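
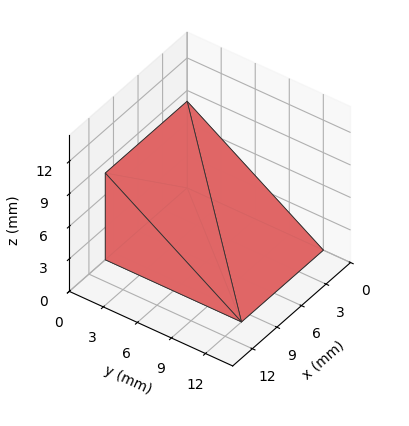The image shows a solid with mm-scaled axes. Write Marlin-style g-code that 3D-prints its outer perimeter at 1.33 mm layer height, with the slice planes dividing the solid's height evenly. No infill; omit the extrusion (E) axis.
Reading the render: the shape is a wedge (ramp): 10 × 12 mm base, rising to 8 mm along the y=0 edge and sloping linearly to z=0 at y=12 (dimensions read to the nearest mm from the axis ticks). For the g-code, the solid's height is divided into equal slices at the stated Δz and each level perimeter traced with G1 moves after a G0 lift.

; perimeter-only toolpath
G21 ; units = mm
G90 ; absolute positioning
G28 ; home
; layer 1
G0 Z1.33
G0 X0.00 Y0.00
G1 X10.00 Y0.00
G1 X10.00 Y10.00
G1 X0.00 Y10.00
G1 X0.00 Y0.00
; layer 2
G0 Z2.67
G0 X0.00 Y0.00
G1 X10.00 Y0.00
G1 X10.00 Y8.00
G1 X0.00 Y8.00
G1 X0.00 Y0.00
; layer 3
G0 Z4.00
G0 X0.00 Y0.00
G1 X10.00 Y0.00
G1 X10.00 Y6.00
G1 X0.00 Y6.00
G1 X0.00 Y0.00
; layer 4
G0 Z5.33
G0 X0.00 Y0.00
G1 X10.00 Y0.00
G1 X10.00 Y4.00
G1 X0.00 Y4.00
G1 X0.00 Y0.00
; layer 5
G0 Z6.67
G0 X0.00 Y0.00
G1 X10.00 Y0.00
G1 X10.00 Y2.00
G1 X0.00 Y2.00
G1 X0.00 Y0.00
M2 ; end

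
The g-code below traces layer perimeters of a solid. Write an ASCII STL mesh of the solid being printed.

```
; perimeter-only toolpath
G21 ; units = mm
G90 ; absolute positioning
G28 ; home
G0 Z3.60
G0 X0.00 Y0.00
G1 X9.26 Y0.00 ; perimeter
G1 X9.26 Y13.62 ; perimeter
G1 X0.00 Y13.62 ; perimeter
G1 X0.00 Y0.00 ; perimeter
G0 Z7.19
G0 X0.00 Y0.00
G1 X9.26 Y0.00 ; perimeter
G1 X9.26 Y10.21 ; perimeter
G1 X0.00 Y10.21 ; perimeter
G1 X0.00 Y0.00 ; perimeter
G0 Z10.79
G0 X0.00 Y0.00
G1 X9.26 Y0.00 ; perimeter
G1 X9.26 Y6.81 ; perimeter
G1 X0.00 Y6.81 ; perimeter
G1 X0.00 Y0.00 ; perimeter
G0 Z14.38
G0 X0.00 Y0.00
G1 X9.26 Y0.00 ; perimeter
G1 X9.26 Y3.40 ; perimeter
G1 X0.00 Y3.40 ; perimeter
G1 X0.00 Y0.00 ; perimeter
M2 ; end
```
solid part
  facet normal 0.0000 0.0000 -1.0000
    outer loop
      vertex 9.26 17.02 0.00
      vertex 9.26 0.00 0.00
      vertex 0.00 0.00 0.00
    endloop
  endfacet
  facet normal 0.0000 0.0000 -1.0000
    outer loop
      vertex 0.00 17.02 0.00
      vertex 9.26 17.02 0.00
      vertex 0.00 0.00 0.00
    endloop
  endfacet
  facet normal 0.0000 -1.0000 0.0000
    outer loop
      vertex 0.00 0.00 0.00
      vertex 9.26 0.00 0.00
      vertex 9.26 0.00 17.98
    endloop
  endfacet
  facet normal 0.0000 -1.0000 0.0000
    outer loop
      vertex 0.00 0.00 0.00
      vertex 9.26 0.00 17.98
      vertex 0.00 0.00 17.98
    endloop
  endfacet
  facet normal 0.0000 0.7262 0.6875
    outer loop
      vertex 0.00 0.00 17.98
      vertex 9.26 0.00 17.98
      vertex 9.26 17.02 0.00
    endloop
  endfacet
  facet normal 0.0000 0.7262 0.6875
    outer loop
      vertex 0.00 0.00 17.98
      vertex 9.26 17.02 0.00
      vertex 0.00 17.02 0.00
    endloop
  endfacet
  facet normal -1.0000 0.0000 0.0000
    outer loop
      vertex 0.00 0.00 17.98
      vertex 0.00 17.02 0.00
      vertex 0.00 0.00 0.00
    endloop
  endfacet
  facet normal 1.0000 0.0000 0.0000
    outer loop
      vertex 9.26 0.00 0.00
      vertex 9.26 17.02 0.00
      vertex 9.26 0.00 17.98
    endloop
  endfacet
endsolid part

The G0 Z moves step by Δz≈3.60 mm. The G1 loops shrink linearly with z, so the solid tapers from its base footprint up to z≈18. Closing with a flat bottom cap and the tapered top and triangulating gives 8 facets — a wedge (ramp): 9.26 × 17 mm base, rising to 18 mm along the y=0 edge and sloping linearly to z=0 at y=17.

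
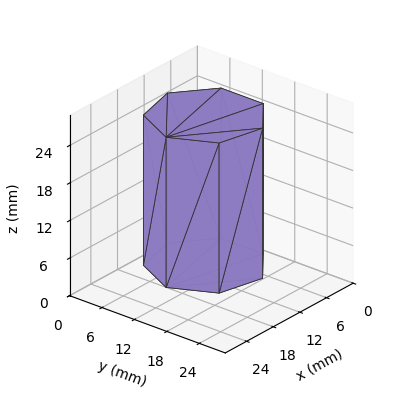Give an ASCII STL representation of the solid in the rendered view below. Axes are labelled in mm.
Reading the render: the shape is a regular 7-sided prism (a cylinder approximated with 7 flat sides), circumscribed radius ≈ 9 mm, height ≈ 24 mm (dimensions read to the nearest mm from the axis ticks). For the STL, each face is triangulated and given an outward normal.

solid part
  facet normal 0.0000 0.0000 -1.0000
    outer loop
      vertex 7.0 17.8 0.0
      vertex 14.6 16.0 0.0
      vertex 18.0 9.0 0.0
    endloop
  endfacet
  facet normal 0.0000 0.0000 -1.0000
    outer loop
      vertex 0.9 12.9 0.0
      vertex 7.0 17.8 0.0
      vertex 18.0 9.0 0.0
    endloop
  endfacet
  facet normal 0.0000 0.0000 -1.0000
    outer loop
      vertex 0.9 5.1 0.0
      vertex 0.9 12.9 0.0
      vertex 18.0 9.0 0.0
    endloop
  endfacet
  facet normal 0.0000 0.0000 -1.0000
    outer loop
      vertex 7.0 0.2 0.0
      vertex 0.9 5.1 0.0
      vertex 18.0 9.0 0.0
    endloop
  endfacet
  facet normal 0.0000 0.0000 -1.0000
    outer loop
      vertex 14.6 2.0 0.0
      vertex 7.0 0.2 0.0
      vertex 18.0 9.0 0.0
    endloop
  endfacet
  facet normal 0.0000 0.0000 1.0000
    outer loop
      vertex 18.0 9.0 24.0
      vertex 14.6 16.0 24.0
      vertex 7.0 17.8 24.0
    endloop
  endfacet
  facet normal 0.0000 0.0000 1.0000
    outer loop
      vertex 18.0 9.0 24.0
      vertex 7.0 17.8 24.0
      vertex 0.9 12.9 24.0
    endloop
  endfacet
  facet normal 0.0000 0.0000 1.0000
    outer loop
      vertex 18.0 9.0 24.0
      vertex 0.9 12.9 24.0
      vertex 0.9 5.1 24.0
    endloop
  endfacet
  facet normal 0.0000 0.0000 1.0000
    outer loop
      vertex 18.0 9.0 24.0
      vertex 0.9 5.1 24.0
      vertex 7.0 0.2 24.0
    endloop
  endfacet
  facet normal 0.0000 0.0000 1.0000
    outer loop
      vertex 18.0 9.0 24.0
      vertex 7.0 0.2 24.0
      vertex 14.6 2.0 24.0
    endloop
  endfacet
  facet normal 0.8995 0.4369 0.0000
    outer loop
      vertex 18.0 9.0 0.0
      vertex 14.6 16.0 0.0
      vertex 14.6 16.0 24.0
    endloop
  endfacet
  facet normal 0.8995 0.4369 0.0000
    outer loop
      vertex 18.0 9.0 0.0
      vertex 14.6 16.0 24.0
      vertex 18.0 9.0 24.0
    endloop
  endfacet
  facet normal 0.2305 0.9731 0.0000
    outer loop
      vertex 14.6 16.0 0.0
      vertex 7.0 17.8 0.0
      vertex 7.0 17.8 24.0
    endloop
  endfacet
  facet normal 0.2305 0.9731 0.0000
    outer loop
      vertex 14.6 16.0 0.0
      vertex 7.0 17.8 24.0
      vertex 14.6 16.0 24.0
    endloop
  endfacet
  facet normal -0.6263 0.7796 0.0000
    outer loop
      vertex 7.0 17.8 0.0
      vertex 0.9 12.9 0.0
      vertex 0.9 12.9 24.0
    endloop
  endfacet
  facet normal -0.6263 0.7796 0.0000
    outer loop
      vertex 7.0 17.8 0.0
      vertex 0.9 12.9 24.0
      vertex 7.0 17.8 24.0
    endloop
  endfacet
  facet normal -1.0000 0.0000 0.0000
    outer loop
      vertex 0.9 12.9 0.0
      vertex 0.9 5.1 0.0
      vertex 0.9 5.1 24.0
    endloop
  endfacet
  facet normal -1.0000 0.0000 0.0000
    outer loop
      vertex 0.9 12.9 0.0
      vertex 0.9 5.1 24.0
      vertex 0.9 12.9 24.0
    endloop
  endfacet
  facet normal -0.6263 -0.7796 0.0000
    outer loop
      vertex 0.9 5.1 0.0
      vertex 7.0 0.2 0.0
      vertex 7.0 0.2 24.0
    endloop
  endfacet
  facet normal -0.6263 -0.7796 0.0000
    outer loop
      vertex 0.9 5.1 0.0
      vertex 7.0 0.2 24.0
      vertex 0.9 5.1 24.0
    endloop
  endfacet
  facet normal 0.2305 -0.9731 0.0000
    outer loop
      vertex 7.0 0.2 0.0
      vertex 14.6 2.0 0.0
      vertex 14.6 2.0 24.0
    endloop
  endfacet
  facet normal 0.2305 -0.9731 0.0000
    outer loop
      vertex 7.0 0.2 0.0
      vertex 14.6 2.0 24.0
      vertex 7.0 0.2 24.0
    endloop
  endfacet
  facet normal 0.8995 -0.4369 0.0000
    outer loop
      vertex 14.6 2.0 0.0
      vertex 18.0 9.0 0.0
      vertex 18.0 9.0 24.0
    endloop
  endfacet
  facet normal 0.8995 -0.4369 0.0000
    outer loop
      vertex 14.6 2.0 0.0
      vertex 18.0 9.0 24.0
      vertex 14.6 2.0 24.0
    endloop
  endfacet
endsolid part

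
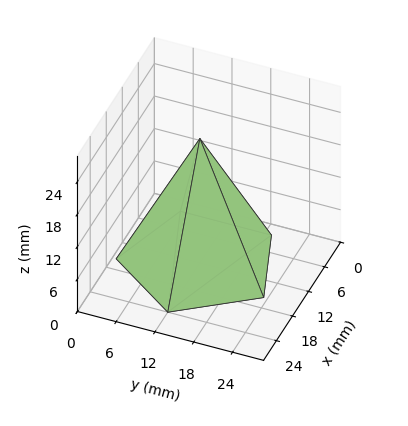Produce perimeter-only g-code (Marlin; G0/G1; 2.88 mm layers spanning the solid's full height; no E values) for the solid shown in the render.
Reading the render: the shape is a regular 5-sided pyramid, base circumscribed radius ≈ 12 mm, apex at z ≈ 23 mm (dimensions read to the nearest mm from the axis ticks). For the g-code, the solid's height is divided into equal slices at the stated Δz and each level perimeter traced with G1 moves after a G0 lift.

; perimeter-only toolpath
G21 ; units = mm
G90 ; absolute positioning
G28 ; home
; layer 1
G0 Z2.88
G0 X22.50 Y12.00
G1 X15.25 Y21.98
G1 X3.50 Y18.17
G1 X3.50 Y5.83
G1 X15.25 Y2.02
G1 X22.50 Y12.00
; layer 2
G0 Z5.75
G0 X21.00 Y12.00
G1 X14.78 Y20.56
G1 X4.72 Y17.29
G1 X4.72 Y6.71
G1 X14.78 Y3.44
G1 X21.00 Y12.00
; layer 3
G0 Z8.62
G0 X19.50 Y12.00
G1 X14.32 Y19.13
G1 X5.93 Y16.41
G1 X5.93 Y7.59
G1 X14.32 Y4.87
G1 X19.50 Y12.00
; layer 4
G0 Z11.50
G0 X18.00 Y12.00
G1 X13.86 Y17.70
G1 X7.14 Y15.53
G1 X7.14 Y8.47
G1 X13.86 Y6.29
G1 X18.00 Y12.00
; layer 5
G0 Z14.38
G0 X16.50 Y12.00
G1 X13.39 Y16.28
G1 X8.36 Y14.64
G1 X8.36 Y9.36
G1 X13.39 Y7.72
G1 X16.50 Y12.00
; layer 6
G0 Z17.25
G0 X15.00 Y12.00
G1 X12.93 Y14.85
G1 X9.57 Y13.76
G1 X9.57 Y10.24
G1 X12.93 Y9.15
G1 X15.00 Y12.00
; layer 7
G0 Z20.12
G0 X13.50 Y12.00
G1 X12.46 Y13.43
G1 X10.79 Y12.88
G1 X10.79 Y11.12
G1 X12.46 Y10.57
G1 X13.50 Y12.00
M2 ; end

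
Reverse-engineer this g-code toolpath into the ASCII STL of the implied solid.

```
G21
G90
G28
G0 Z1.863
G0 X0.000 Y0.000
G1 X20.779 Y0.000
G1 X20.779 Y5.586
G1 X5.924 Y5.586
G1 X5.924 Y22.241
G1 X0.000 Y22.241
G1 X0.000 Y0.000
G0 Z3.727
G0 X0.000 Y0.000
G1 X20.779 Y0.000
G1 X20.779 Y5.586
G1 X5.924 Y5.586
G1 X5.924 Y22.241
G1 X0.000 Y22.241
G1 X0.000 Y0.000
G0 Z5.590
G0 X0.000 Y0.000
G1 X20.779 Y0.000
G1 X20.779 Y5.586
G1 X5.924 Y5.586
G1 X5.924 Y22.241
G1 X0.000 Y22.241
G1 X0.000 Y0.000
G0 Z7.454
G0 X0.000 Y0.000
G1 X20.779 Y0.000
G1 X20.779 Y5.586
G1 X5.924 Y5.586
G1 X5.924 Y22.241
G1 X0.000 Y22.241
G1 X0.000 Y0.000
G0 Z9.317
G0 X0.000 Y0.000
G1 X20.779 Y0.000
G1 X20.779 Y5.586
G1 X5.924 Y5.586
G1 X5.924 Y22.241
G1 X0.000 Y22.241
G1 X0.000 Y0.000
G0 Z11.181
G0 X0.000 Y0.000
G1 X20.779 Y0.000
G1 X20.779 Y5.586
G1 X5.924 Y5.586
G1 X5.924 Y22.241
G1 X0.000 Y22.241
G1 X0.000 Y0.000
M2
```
solid part
  facet normal 0.0000 0.0000 -1.0000
    outer loop
      vertex 20.779 5.586 0.000
      vertex 20.779 0.000 0.000
      vertex 0.000 0.000 0.000
    endloop
  endfacet
  facet normal 0.0000 0.0000 -1.0000
    outer loop
      vertex 5.924 5.586 0.000
      vertex 20.779 5.586 0.000
      vertex 0.000 0.000 0.000
    endloop
  endfacet
  facet normal 0.0000 0.0000 -1.0000
    outer loop
      vertex 5.924 22.241 0.000
      vertex 5.924 5.586 0.000
      vertex 0.000 0.000 0.000
    endloop
  endfacet
  facet normal 0.0000 0.0000 -1.0000
    outer loop
      vertex 0.000 22.241 0.000
      vertex 5.924 22.241 0.000
      vertex 0.000 0.000 0.000
    endloop
  endfacet
  facet normal 0.0000 0.0000 1.0000
    outer loop
      vertex 0.000 0.000 11.181
      vertex 20.779 0.000 11.181
      vertex 20.779 5.586 11.181
    endloop
  endfacet
  facet normal 0.0000 0.0000 1.0000
    outer loop
      vertex 0.000 0.000 11.181
      vertex 20.779 5.586 11.181
      vertex 5.924 5.586 11.181
    endloop
  endfacet
  facet normal 0.0000 0.0000 1.0000
    outer loop
      vertex 0.000 0.000 11.181
      vertex 5.924 5.586 11.181
      vertex 5.924 22.241 11.181
    endloop
  endfacet
  facet normal 0.0000 0.0000 1.0000
    outer loop
      vertex 0.000 0.000 11.181
      vertex 5.924 22.241 11.181
      vertex 0.000 22.241 11.181
    endloop
  endfacet
  facet normal 0.0000 -1.0000 0.0000
    outer loop
      vertex 0.000 0.000 0.000
      vertex 20.779 0.000 0.000
      vertex 20.779 0.000 11.181
    endloop
  endfacet
  facet normal 0.0000 -1.0000 0.0000
    outer loop
      vertex 0.000 0.000 0.000
      vertex 20.779 0.000 11.181
      vertex 0.000 0.000 11.181
    endloop
  endfacet
  facet normal 1.0000 0.0000 0.0000
    outer loop
      vertex 20.779 0.000 0.000
      vertex 20.779 5.586 0.000
      vertex 20.779 5.586 11.181
    endloop
  endfacet
  facet normal 1.0000 0.0000 0.0000
    outer loop
      vertex 20.779 0.000 0.000
      vertex 20.779 5.586 11.181
      vertex 20.779 0.000 11.181
    endloop
  endfacet
  facet normal 0.0000 1.0000 0.0000
    outer loop
      vertex 20.779 5.586 0.000
      vertex 5.924 5.586 0.000
      vertex 5.924 5.586 11.181
    endloop
  endfacet
  facet normal 0.0000 1.0000 0.0000
    outer loop
      vertex 20.779 5.586 0.000
      vertex 5.924 5.586 11.181
      vertex 20.779 5.586 11.181
    endloop
  endfacet
  facet normal 1.0000 0.0000 0.0000
    outer loop
      vertex 5.924 5.586 0.000
      vertex 5.924 22.241 0.000
      vertex 5.924 22.241 11.181
    endloop
  endfacet
  facet normal 1.0000 0.0000 0.0000
    outer loop
      vertex 5.924 5.586 0.000
      vertex 5.924 22.241 11.181
      vertex 5.924 5.586 11.181
    endloop
  endfacet
  facet normal 0.0000 1.0000 0.0000
    outer loop
      vertex 5.924 22.241 0.000
      vertex 0.000 22.241 0.000
      vertex 0.000 22.241 11.181
    endloop
  endfacet
  facet normal 0.0000 1.0000 0.0000
    outer loop
      vertex 5.924 22.241 0.000
      vertex 0.000 22.241 11.181
      vertex 5.924 22.241 11.181
    endloop
  endfacet
  facet normal -1.0000 0.0000 0.0000
    outer loop
      vertex 0.000 22.241 0.000
      vertex 0.000 0.000 0.000
      vertex 0.000 0.000 11.181
    endloop
  endfacet
  facet normal -1.0000 0.0000 0.0000
    outer loop
      vertex 0.000 22.241 0.000
      vertex 0.000 0.000 11.181
      vertex 0.000 22.241 11.181
    endloop
  endfacet
endsolid part

The G0 Z moves step by Δz≈1.863 mm. Every layer's G1 loop is the same polygon, so the solid is a straight extrusion of it from z=0 to z≈11.2. Closing with flat bottom and top caps and triangulating gives 20 facets — an L-shaped prism: outer 20.8 × 22.2 mm, arm thicknesses ≈ 5.59 mm (horizontal) and 5.92 mm (vertical), extruded 11.2 mm in z.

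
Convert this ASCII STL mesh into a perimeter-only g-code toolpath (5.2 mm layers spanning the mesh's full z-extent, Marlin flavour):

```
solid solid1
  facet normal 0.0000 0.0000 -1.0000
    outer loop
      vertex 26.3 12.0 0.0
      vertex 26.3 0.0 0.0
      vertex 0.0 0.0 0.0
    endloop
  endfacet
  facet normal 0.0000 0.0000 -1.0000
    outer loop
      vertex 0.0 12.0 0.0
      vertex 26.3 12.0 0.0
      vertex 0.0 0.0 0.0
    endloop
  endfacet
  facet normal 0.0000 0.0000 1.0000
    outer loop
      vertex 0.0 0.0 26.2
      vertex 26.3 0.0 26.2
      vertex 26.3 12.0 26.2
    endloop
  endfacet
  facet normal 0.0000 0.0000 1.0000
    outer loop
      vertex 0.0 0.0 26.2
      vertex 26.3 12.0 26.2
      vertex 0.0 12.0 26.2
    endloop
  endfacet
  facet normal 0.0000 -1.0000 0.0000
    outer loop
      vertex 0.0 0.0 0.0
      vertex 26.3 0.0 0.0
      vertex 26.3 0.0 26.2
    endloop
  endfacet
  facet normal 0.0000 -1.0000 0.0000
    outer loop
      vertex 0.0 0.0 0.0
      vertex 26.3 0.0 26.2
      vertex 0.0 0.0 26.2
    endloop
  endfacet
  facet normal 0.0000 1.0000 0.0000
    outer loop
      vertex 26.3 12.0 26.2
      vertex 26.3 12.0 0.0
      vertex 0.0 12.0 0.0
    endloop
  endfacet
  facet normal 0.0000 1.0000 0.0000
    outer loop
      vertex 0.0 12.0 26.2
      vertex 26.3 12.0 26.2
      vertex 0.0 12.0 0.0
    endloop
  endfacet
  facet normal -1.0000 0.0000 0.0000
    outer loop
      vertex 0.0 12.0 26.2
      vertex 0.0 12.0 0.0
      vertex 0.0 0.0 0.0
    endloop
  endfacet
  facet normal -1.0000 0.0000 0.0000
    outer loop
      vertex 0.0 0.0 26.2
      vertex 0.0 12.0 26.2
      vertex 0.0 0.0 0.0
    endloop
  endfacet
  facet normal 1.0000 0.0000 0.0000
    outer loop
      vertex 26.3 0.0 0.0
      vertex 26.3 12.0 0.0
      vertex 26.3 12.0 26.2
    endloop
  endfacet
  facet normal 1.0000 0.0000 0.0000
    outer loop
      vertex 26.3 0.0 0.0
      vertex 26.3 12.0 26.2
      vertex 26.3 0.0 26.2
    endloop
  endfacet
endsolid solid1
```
; perimeter-only toolpath
G21 ; units = mm
G90 ; absolute positioning
G28 ; home
; layer 1
G0 Z5.2
G0 X0.0 Y0.0
G1 X26.3 Y0.0
G1 X26.3 Y12.0
G1 X0.0 Y12.0
G1 X0.0 Y0.0
; layer 2
G0 Z10.5
G0 X0.0 Y0.0
G1 X26.3 Y0.0
G1 X26.3 Y12.0
G1 X0.0 Y12.0
G1 X0.0 Y0.0
; layer 3
G0 Z15.7
G0 X0.0 Y0.0
G1 X26.3 Y0.0
G1 X26.3 Y12.0
G1 X0.0 Y12.0
G1 X0.0 Y0.0
; layer 4
G0 Z21.0
G0 X0.0 Y0.0
G1 X26.3 Y0.0
G1 X26.3 Y12.0
G1 X0.0 Y12.0
G1 X0.0 Y0.0
; layer 5
G0 Z26.2
G0 X0.0 Y0.0
G1 X26.3 Y0.0
G1 X26.3 Y12.0
G1 X0.0 Y12.0
G1 X0.0 Y0.0
M2 ; end

The solid is a rectangular box, roughly 26.3 × 12 mm footprint and 26.2 mm tall. Slicing at Δz = 5.2 mm — 5 equal slices spanning the solid's height, so layer i sits at z = i·h/5 — gives 5 non-empty perimeters. Each is a 4-segment closed polygon; G0 lifts to the layer z and rapids to the start vertex, then G1 traces the edges.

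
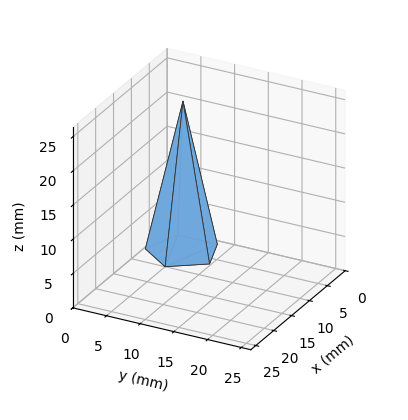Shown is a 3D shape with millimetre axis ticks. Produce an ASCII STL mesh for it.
Reading the render: the shape is a regular 5-sided pyramid, base circumscribed radius ≈ 5 mm, apex at z ≈ 22 mm (dimensions read to the nearest mm from the axis ticks). For the STL, each face is triangulated and given an outward normal.

solid part
  facet normal 0.0000 0.0000 -1.0000
    outer loop
      vertex 0.95 7.94 0.00
      vertex 6.55 9.76 0.00
      vertex 10.00 5.00 0.00
    endloop
  endfacet
  facet normal 0.0000 0.0000 -1.0000
    outer loop
      vertex 0.95 2.06 0.00
      vertex 0.95 7.94 0.00
      vertex 10.00 5.00 0.00
    endloop
  endfacet
  facet normal 0.0000 0.0000 -1.0000
    outer loop
      vertex 6.55 0.24 0.00
      vertex 0.95 2.06 0.00
      vertex 10.00 5.00 0.00
    endloop
  endfacet
  facet normal 0.7963 0.5772 0.1810
    outer loop
      vertex 10.00 5.00 0.00
      vertex 6.55 9.76 0.00
      vertex 5.00 5.00 22.00
    endloop
  endfacet
  facet normal -0.3040 0.9353 0.1810
    outer loop
      vertex 6.55 9.76 0.00
      vertex 0.95 7.94 0.00
      vertex 5.00 5.00 22.00
    endloop
  endfacet
  facet normal -0.9835 0.0000 0.1810
    outer loop
      vertex 0.95 7.94 0.00
      vertex 0.95 2.06 0.00
      vertex 5.00 5.00 22.00
    endloop
  endfacet
  facet normal -0.3040 -0.9353 0.1810
    outer loop
      vertex 0.95 2.06 0.00
      vertex 6.55 0.24 0.00
      vertex 5.00 5.00 22.00
    endloop
  endfacet
  facet normal 0.7963 -0.5772 0.1810
    outer loop
      vertex 6.55 0.24 0.00
      vertex 10.00 5.00 0.00
      vertex 5.00 5.00 22.00
    endloop
  endfacet
endsolid part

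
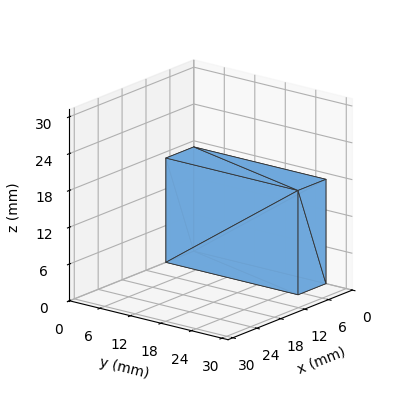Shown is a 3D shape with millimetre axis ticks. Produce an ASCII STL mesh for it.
Reading the render: the shape is a rectangular box, roughly 7 × 26 mm footprint and 17 mm tall (dimensions read to the nearest mm from the axis ticks). For the STL, each face is triangulated and given an outward normal.

solid part
  facet normal 0.0000 0.0000 -1.0000
    outer loop
      vertex 7.00 26.00 0.00
      vertex 7.00 0.00 0.00
      vertex 0.00 0.00 0.00
    endloop
  endfacet
  facet normal 0.0000 0.0000 -1.0000
    outer loop
      vertex 0.00 26.00 0.00
      vertex 7.00 26.00 0.00
      vertex 0.00 0.00 0.00
    endloop
  endfacet
  facet normal 0.0000 0.0000 1.0000
    outer loop
      vertex 0.00 0.00 17.00
      vertex 7.00 0.00 17.00
      vertex 7.00 26.00 17.00
    endloop
  endfacet
  facet normal 0.0000 0.0000 1.0000
    outer loop
      vertex 0.00 0.00 17.00
      vertex 7.00 26.00 17.00
      vertex 0.00 26.00 17.00
    endloop
  endfacet
  facet normal 0.0000 -1.0000 0.0000
    outer loop
      vertex 0.00 0.00 0.00
      vertex 7.00 0.00 0.00
      vertex 7.00 0.00 17.00
    endloop
  endfacet
  facet normal 0.0000 -1.0000 0.0000
    outer loop
      vertex 0.00 0.00 0.00
      vertex 7.00 0.00 17.00
      vertex 0.00 0.00 17.00
    endloop
  endfacet
  facet normal 0.0000 1.0000 0.0000
    outer loop
      vertex 7.00 26.00 17.00
      vertex 7.00 26.00 0.00
      vertex 0.00 26.00 0.00
    endloop
  endfacet
  facet normal 0.0000 1.0000 0.0000
    outer loop
      vertex 0.00 26.00 17.00
      vertex 7.00 26.00 17.00
      vertex 0.00 26.00 0.00
    endloop
  endfacet
  facet normal -1.0000 0.0000 0.0000
    outer loop
      vertex 0.00 26.00 17.00
      vertex 0.00 26.00 0.00
      vertex 0.00 0.00 0.00
    endloop
  endfacet
  facet normal -1.0000 0.0000 0.0000
    outer loop
      vertex 0.00 0.00 17.00
      vertex 0.00 26.00 17.00
      vertex 0.00 0.00 0.00
    endloop
  endfacet
  facet normal 1.0000 0.0000 0.0000
    outer loop
      vertex 7.00 0.00 0.00
      vertex 7.00 26.00 0.00
      vertex 7.00 26.00 17.00
    endloop
  endfacet
  facet normal 1.0000 0.0000 0.0000
    outer loop
      vertex 7.00 0.00 0.00
      vertex 7.00 26.00 17.00
      vertex 7.00 0.00 17.00
    endloop
  endfacet
endsolid part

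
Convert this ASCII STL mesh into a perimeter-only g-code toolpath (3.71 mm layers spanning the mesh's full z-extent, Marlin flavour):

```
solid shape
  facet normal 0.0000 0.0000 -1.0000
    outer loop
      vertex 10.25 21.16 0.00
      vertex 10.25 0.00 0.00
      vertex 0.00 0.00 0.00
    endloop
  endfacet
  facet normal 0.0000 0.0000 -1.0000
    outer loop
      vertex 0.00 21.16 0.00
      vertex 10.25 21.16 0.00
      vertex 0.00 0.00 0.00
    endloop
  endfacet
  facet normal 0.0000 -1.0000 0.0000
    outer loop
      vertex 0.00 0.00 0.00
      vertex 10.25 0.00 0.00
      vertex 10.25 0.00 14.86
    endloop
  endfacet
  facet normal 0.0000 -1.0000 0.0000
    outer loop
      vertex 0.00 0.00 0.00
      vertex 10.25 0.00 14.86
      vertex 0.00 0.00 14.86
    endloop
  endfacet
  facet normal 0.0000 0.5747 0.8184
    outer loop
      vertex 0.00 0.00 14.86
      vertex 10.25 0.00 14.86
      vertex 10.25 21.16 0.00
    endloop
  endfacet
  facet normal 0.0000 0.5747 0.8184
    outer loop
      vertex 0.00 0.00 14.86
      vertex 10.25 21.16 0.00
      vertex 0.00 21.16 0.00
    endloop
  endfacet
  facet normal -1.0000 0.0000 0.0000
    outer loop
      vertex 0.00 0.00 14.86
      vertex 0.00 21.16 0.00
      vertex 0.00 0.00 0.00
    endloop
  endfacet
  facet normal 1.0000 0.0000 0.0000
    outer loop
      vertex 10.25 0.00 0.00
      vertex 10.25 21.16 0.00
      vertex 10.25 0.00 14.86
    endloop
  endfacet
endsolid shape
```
; perimeter-only toolpath
G21 ; units = mm
G90 ; absolute positioning
G28 ; home
; layer 1
G0 Z3.71
G0 X0.00 Y0.00
G1 X10.25 Y0.00
G1 X10.25 Y15.87
G1 X0.00 Y15.87
G1 X0.00 Y0.00
; layer 2
G0 Z7.43
G0 X0.00 Y0.00
G1 X10.25 Y0.00
G1 X10.25 Y10.58
G1 X0.00 Y10.58
G1 X0.00 Y0.00
; layer 3
G0 Z11.14
G0 X0.00 Y0.00
G1 X10.25 Y0.00
G1 X10.25 Y5.29
G1 X0.00 Y5.29
G1 X0.00 Y0.00
M2 ; end

The solid is a wedge (ramp): 10.2 × 21.2 mm base, rising to 14.9 mm along the y=0 edge and sloping linearly to z=0 at y=21.2. Slicing at Δz = 3.71 mm — 4 equal slices spanning the solid's height, so layer i sits at z = i·h/4 — gives 3 non-empty perimeters. Each is a 4-segment closed polygon; G0 lifts to the layer z and rapids to the start vertex, then G1 traces the edges. The cross-section shrinks linearly with z (the slice at the apex is degenerate and omitted).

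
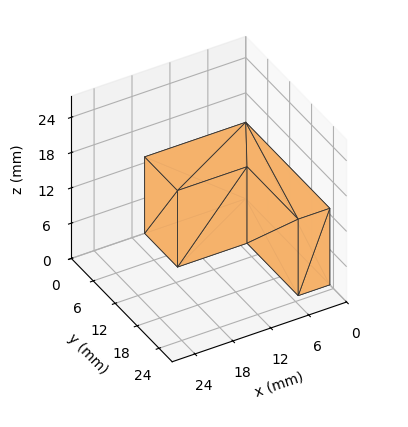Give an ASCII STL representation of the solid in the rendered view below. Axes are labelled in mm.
Reading the render: the shape is an L-shaped prism: outer 16 × 23 mm, arm thicknesses ≈ 9 mm (horizontal) and 5 mm (vertical), extruded 13 mm in z (dimensions read to the nearest mm from the axis ticks). For the STL, each face is triangulated and given an outward normal.

solid part
  facet normal 0.0000 0.0000 -1.0000
    outer loop
      vertex 16.00 9.00 0.00
      vertex 16.00 0.00 0.00
      vertex 0.00 0.00 0.00
    endloop
  endfacet
  facet normal 0.0000 0.0000 -1.0000
    outer loop
      vertex 5.00 9.00 0.00
      vertex 16.00 9.00 0.00
      vertex 0.00 0.00 0.00
    endloop
  endfacet
  facet normal 0.0000 0.0000 -1.0000
    outer loop
      vertex 5.00 23.00 0.00
      vertex 5.00 9.00 0.00
      vertex 0.00 0.00 0.00
    endloop
  endfacet
  facet normal 0.0000 0.0000 -1.0000
    outer loop
      vertex 0.00 23.00 0.00
      vertex 5.00 23.00 0.00
      vertex 0.00 0.00 0.00
    endloop
  endfacet
  facet normal 0.0000 0.0000 1.0000
    outer loop
      vertex 0.00 0.00 13.00
      vertex 16.00 0.00 13.00
      vertex 16.00 9.00 13.00
    endloop
  endfacet
  facet normal 0.0000 0.0000 1.0000
    outer loop
      vertex 0.00 0.00 13.00
      vertex 16.00 9.00 13.00
      vertex 5.00 9.00 13.00
    endloop
  endfacet
  facet normal 0.0000 0.0000 1.0000
    outer loop
      vertex 0.00 0.00 13.00
      vertex 5.00 9.00 13.00
      vertex 5.00 23.00 13.00
    endloop
  endfacet
  facet normal 0.0000 0.0000 1.0000
    outer loop
      vertex 0.00 0.00 13.00
      vertex 5.00 23.00 13.00
      vertex 0.00 23.00 13.00
    endloop
  endfacet
  facet normal 0.0000 -1.0000 0.0000
    outer loop
      vertex 0.00 0.00 0.00
      vertex 16.00 0.00 0.00
      vertex 16.00 0.00 13.00
    endloop
  endfacet
  facet normal 0.0000 -1.0000 0.0000
    outer loop
      vertex 0.00 0.00 0.00
      vertex 16.00 0.00 13.00
      vertex 0.00 0.00 13.00
    endloop
  endfacet
  facet normal 1.0000 0.0000 0.0000
    outer loop
      vertex 16.00 0.00 0.00
      vertex 16.00 9.00 0.00
      vertex 16.00 9.00 13.00
    endloop
  endfacet
  facet normal 1.0000 0.0000 0.0000
    outer loop
      vertex 16.00 0.00 0.00
      vertex 16.00 9.00 13.00
      vertex 16.00 0.00 13.00
    endloop
  endfacet
  facet normal 0.0000 1.0000 0.0000
    outer loop
      vertex 16.00 9.00 0.00
      vertex 5.00 9.00 0.00
      vertex 5.00 9.00 13.00
    endloop
  endfacet
  facet normal 0.0000 1.0000 0.0000
    outer loop
      vertex 16.00 9.00 0.00
      vertex 5.00 9.00 13.00
      vertex 16.00 9.00 13.00
    endloop
  endfacet
  facet normal 1.0000 0.0000 0.0000
    outer loop
      vertex 5.00 9.00 0.00
      vertex 5.00 23.00 0.00
      vertex 5.00 23.00 13.00
    endloop
  endfacet
  facet normal 1.0000 0.0000 0.0000
    outer loop
      vertex 5.00 9.00 0.00
      vertex 5.00 23.00 13.00
      vertex 5.00 9.00 13.00
    endloop
  endfacet
  facet normal 0.0000 1.0000 0.0000
    outer loop
      vertex 5.00 23.00 0.00
      vertex 0.00 23.00 0.00
      vertex 0.00 23.00 13.00
    endloop
  endfacet
  facet normal 0.0000 1.0000 0.0000
    outer loop
      vertex 5.00 23.00 0.00
      vertex 0.00 23.00 13.00
      vertex 5.00 23.00 13.00
    endloop
  endfacet
  facet normal -1.0000 0.0000 0.0000
    outer loop
      vertex 0.00 23.00 0.00
      vertex 0.00 0.00 0.00
      vertex 0.00 0.00 13.00
    endloop
  endfacet
  facet normal -1.0000 0.0000 0.0000
    outer loop
      vertex 0.00 23.00 0.00
      vertex 0.00 0.00 13.00
      vertex 0.00 23.00 13.00
    endloop
  endfacet
endsolid part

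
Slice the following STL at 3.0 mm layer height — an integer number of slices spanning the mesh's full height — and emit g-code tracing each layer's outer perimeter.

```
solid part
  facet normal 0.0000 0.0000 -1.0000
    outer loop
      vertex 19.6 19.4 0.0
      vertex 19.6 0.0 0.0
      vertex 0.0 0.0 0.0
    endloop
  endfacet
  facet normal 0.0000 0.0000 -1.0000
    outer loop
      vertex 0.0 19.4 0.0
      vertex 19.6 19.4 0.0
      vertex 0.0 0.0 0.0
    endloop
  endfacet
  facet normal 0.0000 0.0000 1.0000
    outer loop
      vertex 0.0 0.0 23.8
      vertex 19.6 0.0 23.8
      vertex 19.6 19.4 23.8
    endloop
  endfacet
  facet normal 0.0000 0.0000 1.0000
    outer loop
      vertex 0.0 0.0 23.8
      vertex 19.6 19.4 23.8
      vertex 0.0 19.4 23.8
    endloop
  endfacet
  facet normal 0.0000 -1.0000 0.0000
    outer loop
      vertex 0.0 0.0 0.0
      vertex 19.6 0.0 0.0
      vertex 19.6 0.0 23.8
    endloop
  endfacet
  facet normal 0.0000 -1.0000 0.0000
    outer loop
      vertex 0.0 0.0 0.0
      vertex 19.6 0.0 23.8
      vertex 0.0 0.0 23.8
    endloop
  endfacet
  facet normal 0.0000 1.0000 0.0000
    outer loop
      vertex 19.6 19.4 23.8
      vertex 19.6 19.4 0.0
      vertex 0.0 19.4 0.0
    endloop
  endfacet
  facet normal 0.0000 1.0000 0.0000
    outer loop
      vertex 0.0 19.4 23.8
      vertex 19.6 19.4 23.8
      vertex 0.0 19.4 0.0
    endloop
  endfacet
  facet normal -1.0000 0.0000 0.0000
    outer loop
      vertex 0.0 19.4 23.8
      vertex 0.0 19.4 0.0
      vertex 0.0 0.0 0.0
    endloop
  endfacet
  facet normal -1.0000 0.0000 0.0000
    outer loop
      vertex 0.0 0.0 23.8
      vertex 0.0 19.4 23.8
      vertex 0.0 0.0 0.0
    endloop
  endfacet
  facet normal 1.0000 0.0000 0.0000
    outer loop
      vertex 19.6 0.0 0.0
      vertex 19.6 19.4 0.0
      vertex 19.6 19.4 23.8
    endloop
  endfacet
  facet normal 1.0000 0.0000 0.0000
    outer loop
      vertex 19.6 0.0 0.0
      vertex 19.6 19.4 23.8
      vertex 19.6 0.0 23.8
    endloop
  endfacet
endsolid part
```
; perimeter-only toolpath
G21 ; units = mm
G90 ; absolute positioning
G28 ; home
; layer 1
G0 Z3.0
G0 X0.0 Y0.0
G1 X19.6 Y0.0
G1 X19.6 Y19.4
G1 X0.0 Y19.4
G1 X0.0 Y0.0
; layer 2
G0 Z6.0
G0 X0.0 Y0.0
G1 X19.6 Y0.0
G1 X19.6 Y19.4
G1 X0.0 Y19.4
G1 X0.0 Y0.0
; layer 3
G0 Z8.9
G0 X0.0 Y0.0
G1 X19.6 Y0.0
G1 X19.6 Y19.4
G1 X0.0 Y19.4
G1 X0.0 Y0.0
; layer 4
G0 Z11.9
G0 X0.0 Y0.0
G1 X19.6 Y0.0
G1 X19.6 Y19.4
G1 X0.0 Y19.4
G1 X0.0 Y0.0
; layer 5
G0 Z14.9
G0 X0.0 Y0.0
G1 X19.6 Y0.0
G1 X19.6 Y19.4
G1 X0.0 Y19.4
G1 X0.0 Y0.0
; layer 6
G0 Z17.9
G0 X0.0 Y0.0
G1 X19.6 Y0.0
G1 X19.6 Y19.4
G1 X0.0 Y19.4
G1 X0.0 Y0.0
; layer 7
G0 Z20.8
G0 X0.0 Y0.0
G1 X19.6 Y0.0
G1 X19.6 Y19.4
G1 X0.0 Y19.4
G1 X0.0 Y0.0
; layer 8
G0 Z23.8
G0 X0.0 Y0.0
G1 X19.6 Y0.0
G1 X19.6 Y19.4
G1 X0.0 Y19.4
G1 X0.0 Y0.0
M2 ; end

The solid is a rectangular box, roughly 19.6 × 19.4 mm footprint and 23.8 mm tall. Slicing at Δz = 3.0 mm — 8 equal slices spanning the solid's height, so layer i sits at z = i·h/8 — gives 8 non-empty perimeters. Each is a 4-segment closed polygon; G0 lifts to the layer z and rapids to the start vertex, then G1 traces the edges.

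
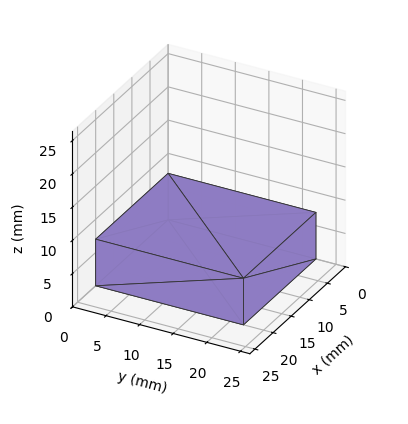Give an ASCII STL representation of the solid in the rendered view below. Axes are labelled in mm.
Reading the render: the shape is a rectangular box, roughly 20 × 22 mm footprint and 7 mm tall (dimensions read to the nearest mm from the axis ticks). For the STL, each face is triangulated and given an outward normal.

solid part
  facet normal 0.0000 0.0000 -1.0000
    outer loop
      vertex 20.000 22.000 0.000
      vertex 20.000 0.000 0.000
      vertex 0.000 0.000 0.000
    endloop
  endfacet
  facet normal 0.0000 0.0000 -1.0000
    outer loop
      vertex 0.000 22.000 0.000
      vertex 20.000 22.000 0.000
      vertex 0.000 0.000 0.000
    endloop
  endfacet
  facet normal 0.0000 0.0000 1.0000
    outer loop
      vertex 0.000 0.000 7.000
      vertex 20.000 0.000 7.000
      vertex 20.000 22.000 7.000
    endloop
  endfacet
  facet normal 0.0000 0.0000 1.0000
    outer loop
      vertex 0.000 0.000 7.000
      vertex 20.000 22.000 7.000
      vertex 0.000 22.000 7.000
    endloop
  endfacet
  facet normal 0.0000 -1.0000 0.0000
    outer loop
      vertex 0.000 0.000 0.000
      vertex 20.000 0.000 0.000
      vertex 20.000 0.000 7.000
    endloop
  endfacet
  facet normal 0.0000 -1.0000 0.0000
    outer loop
      vertex 0.000 0.000 0.000
      vertex 20.000 0.000 7.000
      vertex 0.000 0.000 7.000
    endloop
  endfacet
  facet normal 0.0000 1.0000 0.0000
    outer loop
      vertex 20.000 22.000 7.000
      vertex 20.000 22.000 0.000
      vertex 0.000 22.000 0.000
    endloop
  endfacet
  facet normal 0.0000 1.0000 0.0000
    outer loop
      vertex 0.000 22.000 7.000
      vertex 20.000 22.000 7.000
      vertex 0.000 22.000 0.000
    endloop
  endfacet
  facet normal -1.0000 0.0000 0.0000
    outer loop
      vertex 0.000 22.000 7.000
      vertex 0.000 22.000 0.000
      vertex 0.000 0.000 0.000
    endloop
  endfacet
  facet normal -1.0000 0.0000 0.0000
    outer loop
      vertex 0.000 0.000 7.000
      vertex 0.000 22.000 7.000
      vertex 0.000 0.000 0.000
    endloop
  endfacet
  facet normal 1.0000 0.0000 0.0000
    outer loop
      vertex 20.000 0.000 0.000
      vertex 20.000 22.000 0.000
      vertex 20.000 22.000 7.000
    endloop
  endfacet
  facet normal 1.0000 0.0000 0.0000
    outer loop
      vertex 20.000 0.000 0.000
      vertex 20.000 22.000 7.000
      vertex 20.000 0.000 7.000
    endloop
  endfacet
endsolid part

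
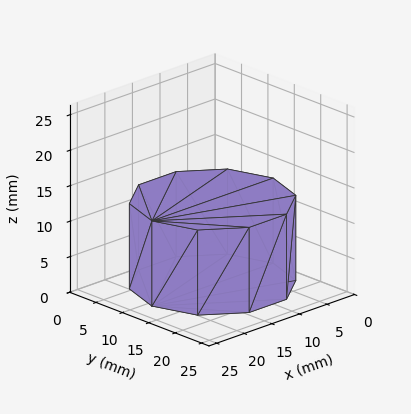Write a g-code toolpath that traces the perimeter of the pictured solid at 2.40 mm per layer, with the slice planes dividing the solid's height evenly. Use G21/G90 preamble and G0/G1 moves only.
Reading the render: the shape is a regular 10-sided prism (a cylinder approximated with 10 flat sides), circumscribed radius ≈ 11 mm, height ≈ 12 mm (dimensions read to the nearest mm from the axis ticks). For the g-code, the solid's height is divided into equal slices at the stated Δz and each level perimeter traced with G1 moves after a G0 lift.

; perimeter-only toolpath
G21 ; units = mm
G90 ; absolute positioning
G28 ; home
; layer 1
G0 Z2.40
G0 X22.00 Y11.00
G1 X19.90 Y17.47
G1 X14.40 Y21.46
G1 X7.60 Y21.46
G1 X2.10 Y17.47
G1 X0.00 Y11.00
G1 X2.10 Y4.53
G1 X7.60 Y0.54
G1 X14.40 Y0.54
G1 X19.90 Y4.53
G1 X22.00 Y11.00
; layer 2
G0 Z4.80
G0 X22.00 Y11.00
G1 X19.90 Y17.47
G1 X14.40 Y21.46
G1 X7.60 Y21.46
G1 X2.10 Y17.47
G1 X0.00 Y11.00
G1 X2.10 Y4.53
G1 X7.60 Y0.54
G1 X14.40 Y0.54
G1 X19.90 Y4.53
G1 X22.00 Y11.00
; layer 3
G0 Z7.20
G0 X22.00 Y11.00
G1 X19.90 Y17.47
G1 X14.40 Y21.46
G1 X7.60 Y21.46
G1 X2.10 Y17.47
G1 X0.00 Y11.00
G1 X2.10 Y4.53
G1 X7.60 Y0.54
G1 X14.40 Y0.54
G1 X19.90 Y4.53
G1 X22.00 Y11.00
; layer 4
G0 Z9.60
G0 X22.00 Y11.00
G1 X19.90 Y17.47
G1 X14.40 Y21.46
G1 X7.60 Y21.46
G1 X2.10 Y17.47
G1 X0.00 Y11.00
G1 X2.10 Y4.53
G1 X7.60 Y0.54
G1 X14.40 Y0.54
G1 X19.90 Y4.53
G1 X22.00 Y11.00
; layer 5
G0 Z12.00
G0 X22.00 Y11.00
G1 X19.90 Y17.47
G1 X14.40 Y21.46
G1 X7.60 Y21.46
G1 X2.10 Y17.47
G1 X0.00 Y11.00
G1 X2.10 Y4.53
G1 X7.60 Y0.54
G1 X14.40 Y0.54
G1 X19.90 Y4.53
G1 X22.00 Y11.00
M2 ; end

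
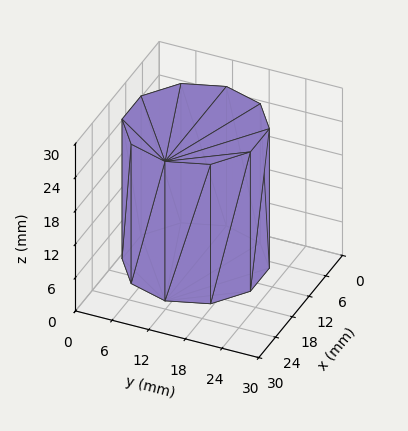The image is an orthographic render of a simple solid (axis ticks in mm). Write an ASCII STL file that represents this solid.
Reading the render: the shape is a regular 10-sided prism (a cylinder approximated with 10 flat sides), circumscribed radius ≈ 11 mm, height ≈ 25 mm (dimensions read to the nearest mm from the axis ticks). For the STL, each face is triangulated and given an outward normal.

solid part
  facet normal 0.0000 0.0000 -1.0000
    outer loop
      vertex 14.4 21.5 0.0
      vertex 19.9 17.5 0.0
      vertex 22.0 11.0 0.0
    endloop
  endfacet
  facet normal 0.0000 0.0000 -1.0000
    outer loop
      vertex 7.6 21.5 0.0
      vertex 14.4 21.5 0.0
      vertex 22.0 11.0 0.0
    endloop
  endfacet
  facet normal 0.0000 0.0000 -1.0000
    outer loop
      vertex 2.1 17.5 0.0
      vertex 7.6 21.5 0.0
      vertex 22.0 11.0 0.0
    endloop
  endfacet
  facet normal 0.0000 0.0000 -1.0000
    outer loop
      vertex 0.0 11.0 0.0
      vertex 2.1 17.5 0.0
      vertex 22.0 11.0 0.0
    endloop
  endfacet
  facet normal 0.0000 0.0000 -1.0000
    outer loop
      vertex 2.1 4.5 0.0
      vertex 0.0 11.0 0.0
      vertex 22.0 11.0 0.0
    endloop
  endfacet
  facet normal 0.0000 0.0000 -1.0000
    outer loop
      vertex 7.6 0.5 0.0
      vertex 2.1 4.5 0.0
      vertex 22.0 11.0 0.0
    endloop
  endfacet
  facet normal 0.0000 0.0000 -1.0000
    outer loop
      vertex 14.4 0.5 0.0
      vertex 7.6 0.5 0.0
      vertex 22.0 11.0 0.0
    endloop
  endfacet
  facet normal 0.0000 0.0000 -1.0000
    outer loop
      vertex 19.9 4.5 0.0
      vertex 14.4 0.5 0.0
      vertex 22.0 11.0 0.0
    endloop
  endfacet
  facet normal 0.0000 0.0000 1.0000
    outer loop
      vertex 22.0 11.0 25.0
      vertex 19.9 17.5 25.0
      vertex 14.4 21.5 25.0
    endloop
  endfacet
  facet normal 0.0000 0.0000 1.0000
    outer loop
      vertex 22.0 11.0 25.0
      vertex 14.4 21.5 25.0
      vertex 7.6 21.5 25.0
    endloop
  endfacet
  facet normal 0.0000 0.0000 1.0000
    outer loop
      vertex 22.0 11.0 25.0
      vertex 7.6 21.5 25.0
      vertex 2.1 17.5 25.0
    endloop
  endfacet
  facet normal 0.0000 0.0000 1.0000
    outer loop
      vertex 22.0 11.0 25.0
      vertex 2.1 17.5 25.0
      vertex 0.0 11.0 25.0
    endloop
  endfacet
  facet normal 0.0000 0.0000 1.0000
    outer loop
      vertex 22.0 11.0 25.0
      vertex 0.0 11.0 25.0
      vertex 2.1 4.5 25.0
    endloop
  endfacet
  facet normal 0.0000 0.0000 1.0000
    outer loop
      vertex 22.0 11.0 25.0
      vertex 2.1 4.5 25.0
      vertex 7.6 0.5 25.0
    endloop
  endfacet
  facet normal 0.0000 0.0000 1.0000
    outer loop
      vertex 22.0 11.0 25.0
      vertex 7.6 0.5 25.0
      vertex 14.4 0.5 25.0
    endloop
  endfacet
  facet normal 0.0000 0.0000 1.0000
    outer loop
      vertex 22.0 11.0 25.0
      vertex 14.4 0.5 25.0
      vertex 19.9 4.5 25.0
    endloop
  endfacet
  facet normal 0.9516 0.3074 0.0000
    outer loop
      vertex 22.0 11.0 0.0
      vertex 19.9 17.5 0.0
      vertex 19.9 17.5 25.0
    endloop
  endfacet
  facet normal 0.9516 0.3074 0.0000
    outer loop
      vertex 22.0 11.0 0.0
      vertex 19.9 17.5 25.0
      vertex 22.0 11.0 25.0
    endloop
  endfacet
  facet normal 0.5882 0.8087 0.0000
    outer loop
      vertex 19.9 17.5 0.0
      vertex 14.4 21.5 0.0
      vertex 14.4 21.5 25.0
    endloop
  endfacet
  facet normal 0.5882 0.8087 0.0000
    outer loop
      vertex 19.9 17.5 0.0
      vertex 14.4 21.5 25.0
      vertex 19.9 17.5 25.0
    endloop
  endfacet
  facet normal 0.0000 1.0000 0.0000
    outer loop
      vertex 14.4 21.5 0.0
      vertex 7.6 21.5 0.0
      vertex 7.6 21.5 25.0
    endloop
  endfacet
  facet normal 0.0000 1.0000 0.0000
    outer loop
      vertex 14.4 21.5 0.0
      vertex 7.6 21.5 25.0
      vertex 14.4 21.5 25.0
    endloop
  endfacet
  facet normal -0.5882 0.8087 0.0000
    outer loop
      vertex 7.6 21.5 0.0
      vertex 2.1 17.5 0.0
      vertex 2.1 17.5 25.0
    endloop
  endfacet
  facet normal -0.5882 0.8087 0.0000
    outer loop
      vertex 7.6 21.5 0.0
      vertex 2.1 17.5 25.0
      vertex 7.6 21.5 25.0
    endloop
  endfacet
  facet normal -0.9516 0.3074 0.0000
    outer loop
      vertex 2.1 17.5 0.0
      vertex 0.0 11.0 0.0
      vertex 0.0 11.0 25.0
    endloop
  endfacet
  facet normal -0.9516 0.3074 0.0000
    outer loop
      vertex 2.1 17.5 0.0
      vertex 0.0 11.0 25.0
      vertex 2.1 17.5 25.0
    endloop
  endfacet
  facet normal -0.9516 -0.3074 0.0000
    outer loop
      vertex 0.0 11.0 0.0
      vertex 2.1 4.5 0.0
      vertex 2.1 4.5 25.0
    endloop
  endfacet
  facet normal -0.9516 -0.3074 0.0000
    outer loop
      vertex 0.0 11.0 0.0
      vertex 2.1 4.5 25.0
      vertex 0.0 11.0 25.0
    endloop
  endfacet
  facet normal -0.5882 -0.8087 0.0000
    outer loop
      vertex 2.1 4.5 0.0
      vertex 7.6 0.5 0.0
      vertex 7.6 0.5 25.0
    endloop
  endfacet
  facet normal -0.5882 -0.8087 0.0000
    outer loop
      vertex 2.1 4.5 0.0
      vertex 7.6 0.5 25.0
      vertex 2.1 4.5 25.0
    endloop
  endfacet
  facet normal 0.0000 -1.0000 0.0000
    outer loop
      vertex 7.6 0.5 0.0
      vertex 14.4 0.5 0.0
      vertex 14.4 0.5 25.0
    endloop
  endfacet
  facet normal 0.0000 -1.0000 0.0000
    outer loop
      vertex 7.6 0.5 0.0
      vertex 14.4 0.5 25.0
      vertex 7.6 0.5 25.0
    endloop
  endfacet
  facet normal 0.5882 -0.8087 0.0000
    outer loop
      vertex 14.4 0.5 0.0
      vertex 19.9 4.5 0.0
      vertex 19.9 4.5 25.0
    endloop
  endfacet
  facet normal 0.5882 -0.8087 0.0000
    outer loop
      vertex 14.4 0.5 0.0
      vertex 19.9 4.5 25.0
      vertex 14.4 0.5 25.0
    endloop
  endfacet
  facet normal 0.9516 -0.3074 0.0000
    outer loop
      vertex 19.9 4.5 0.0
      vertex 22.0 11.0 0.0
      vertex 22.0 11.0 25.0
    endloop
  endfacet
  facet normal 0.9516 -0.3074 0.0000
    outer loop
      vertex 19.9 4.5 0.0
      vertex 22.0 11.0 25.0
      vertex 19.9 4.5 25.0
    endloop
  endfacet
endsolid part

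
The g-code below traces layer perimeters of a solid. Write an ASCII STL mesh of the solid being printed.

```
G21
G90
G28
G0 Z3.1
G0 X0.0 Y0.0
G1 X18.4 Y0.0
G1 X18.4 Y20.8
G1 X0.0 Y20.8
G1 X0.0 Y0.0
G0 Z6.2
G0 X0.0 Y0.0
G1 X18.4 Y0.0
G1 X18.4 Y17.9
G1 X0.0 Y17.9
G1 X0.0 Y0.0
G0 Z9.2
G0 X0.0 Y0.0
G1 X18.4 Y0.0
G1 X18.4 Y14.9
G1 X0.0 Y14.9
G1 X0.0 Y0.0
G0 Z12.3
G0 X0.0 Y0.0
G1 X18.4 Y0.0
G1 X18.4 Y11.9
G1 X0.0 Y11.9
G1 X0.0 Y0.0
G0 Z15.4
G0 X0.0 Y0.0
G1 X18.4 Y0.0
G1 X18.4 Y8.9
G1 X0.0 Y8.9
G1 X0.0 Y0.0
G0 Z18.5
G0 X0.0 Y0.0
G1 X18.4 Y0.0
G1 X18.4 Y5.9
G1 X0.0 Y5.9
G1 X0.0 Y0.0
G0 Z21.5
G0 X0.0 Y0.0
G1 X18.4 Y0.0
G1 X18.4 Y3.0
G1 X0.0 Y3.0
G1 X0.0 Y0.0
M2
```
solid part
  facet normal 0.0000 0.0000 -1.0000
    outer loop
      vertex 18.4 23.8 0.0
      vertex 18.4 0.0 0.0
      vertex 0.0 0.0 0.0
    endloop
  endfacet
  facet normal 0.0000 0.0000 -1.0000
    outer loop
      vertex 0.0 23.8 0.0
      vertex 18.4 23.8 0.0
      vertex 0.0 0.0 0.0
    endloop
  endfacet
  facet normal 0.0000 -1.0000 0.0000
    outer loop
      vertex 0.0 0.0 0.0
      vertex 18.4 0.0 0.0
      vertex 18.4 0.0 24.6
    endloop
  endfacet
  facet normal 0.0000 -1.0000 0.0000
    outer loop
      vertex 0.0 0.0 0.0
      vertex 18.4 0.0 24.6
      vertex 0.0 0.0 24.6
    endloop
  endfacet
  facet normal 0.0000 0.7187 0.6953
    outer loop
      vertex 0.0 0.0 24.6
      vertex 18.4 0.0 24.6
      vertex 18.4 23.8 0.0
    endloop
  endfacet
  facet normal 0.0000 0.7187 0.6953
    outer loop
      vertex 0.0 0.0 24.6
      vertex 18.4 23.8 0.0
      vertex 0.0 23.8 0.0
    endloop
  endfacet
  facet normal -1.0000 0.0000 0.0000
    outer loop
      vertex 0.0 0.0 24.6
      vertex 0.0 23.8 0.0
      vertex 0.0 0.0 0.0
    endloop
  endfacet
  facet normal 1.0000 0.0000 0.0000
    outer loop
      vertex 18.4 0.0 0.0
      vertex 18.4 23.8 0.0
      vertex 18.4 0.0 24.6
    endloop
  endfacet
endsolid part

The G0 Z moves step by Δz≈3.1 mm. The G1 loops shrink linearly with z, so the solid tapers from its base footprint up to z≈24.6. Closing with a flat bottom cap and the tapered top and triangulating gives 8 facets — a wedge (ramp): 18.4 × 23.8 mm base, rising to 24.6 mm along the y=0 edge and sloping linearly to z=0 at y=23.8.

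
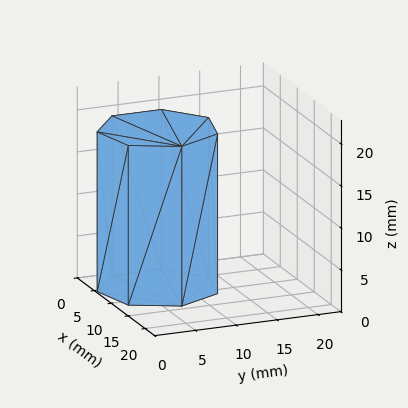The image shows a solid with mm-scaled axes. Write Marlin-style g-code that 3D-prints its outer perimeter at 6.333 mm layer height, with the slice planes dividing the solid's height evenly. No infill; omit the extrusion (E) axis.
Reading the render: the shape is a regular 7-sided prism (a cylinder approximated with 7 flat sides), circumscribed radius ≈ 7 mm, height ≈ 19 mm (dimensions read to the nearest mm from the axis ticks). For the g-code, the solid's height is divided into equal slices at the stated Δz and each level perimeter traced with G1 moves after a G0 lift.

; perimeter-only toolpath
G21 ; units = mm
G90 ; absolute positioning
G28 ; home
; layer 1
G0 Z6.333
G0 X14.000 Y7.000
G1 X11.364 Y12.473
G1 X5.442 Y13.824
G1 X0.693 Y10.037
G1 X0.693 Y3.963
G1 X5.442 Y0.176
G1 X11.364 Y1.527
G1 X14.000 Y7.000
; layer 2
G0 Z12.667
G0 X14.000 Y7.000
G1 X11.364 Y12.473
G1 X5.442 Y13.824
G1 X0.693 Y10.037
G1 X0.693 Y3.963
G1 X5.442 Y0.176
G1 X11.364 Y1.527
G1 X14.000 Y7.000
; layer 3
G0 Z19.000
G0 X14.000 Y7.000
G1 X11.364 Y12.473
G1 X5.442 Y13.824
G1 X0.693 Y10.037
G1 X0.693 Y3.963
G1 X5.442 Y0.176
G1 X11.364 Y1.527
G1 X14.000 Y7.000
M2 ; end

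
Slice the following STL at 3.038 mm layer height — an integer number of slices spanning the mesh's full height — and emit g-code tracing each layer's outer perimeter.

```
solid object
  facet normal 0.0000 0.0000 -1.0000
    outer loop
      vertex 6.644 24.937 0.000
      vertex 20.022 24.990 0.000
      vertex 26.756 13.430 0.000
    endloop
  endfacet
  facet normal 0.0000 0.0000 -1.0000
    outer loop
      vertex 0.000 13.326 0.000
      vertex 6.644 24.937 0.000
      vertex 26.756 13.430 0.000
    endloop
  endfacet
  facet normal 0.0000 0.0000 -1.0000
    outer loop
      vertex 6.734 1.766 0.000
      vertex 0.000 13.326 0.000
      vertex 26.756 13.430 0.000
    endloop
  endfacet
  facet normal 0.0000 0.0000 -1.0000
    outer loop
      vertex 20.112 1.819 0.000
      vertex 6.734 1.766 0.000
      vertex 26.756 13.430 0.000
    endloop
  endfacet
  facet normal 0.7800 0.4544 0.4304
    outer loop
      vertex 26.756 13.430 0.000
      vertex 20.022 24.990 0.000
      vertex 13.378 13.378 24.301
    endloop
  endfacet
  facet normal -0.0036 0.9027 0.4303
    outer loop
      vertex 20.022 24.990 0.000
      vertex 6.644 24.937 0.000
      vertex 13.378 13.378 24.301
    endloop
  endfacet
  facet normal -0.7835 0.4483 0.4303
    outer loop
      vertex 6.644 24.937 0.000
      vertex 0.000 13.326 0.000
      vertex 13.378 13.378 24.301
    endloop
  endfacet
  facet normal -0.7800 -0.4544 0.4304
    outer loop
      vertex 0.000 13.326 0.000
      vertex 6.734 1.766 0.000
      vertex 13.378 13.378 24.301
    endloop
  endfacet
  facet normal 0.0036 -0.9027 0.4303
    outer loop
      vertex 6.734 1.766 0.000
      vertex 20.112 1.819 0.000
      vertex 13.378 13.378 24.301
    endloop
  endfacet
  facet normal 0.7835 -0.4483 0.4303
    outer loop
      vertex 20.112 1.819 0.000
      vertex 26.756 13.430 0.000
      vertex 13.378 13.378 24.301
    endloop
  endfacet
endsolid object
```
; perimeter-only toolpath
G21 ; units = mm
G90 ; absolute positioning
G28 ; home
; layer 1
G0 Z3.038
G0 X25.084 Y13.423
G1 X19.191 Y23.538
G1 X7.486 Y23.492
G1 X1.672 Y13.333
G1 X7.564 Y3.218
G1 X19.270 Y3.264
G1 X25.084 Y13.423
; layer 2
G0 Z6.075
G0 X23.412 Y13.417
G1 X18.361 Y22.087
G1 X8.328 Y22.047
G1 X3.345 Y13.339
G1 X8.395 Y4.669
G1 X18.428 Y4.709
G1 X23.412 Y13.417
; layer 3
G0 Z9.113
G0 X21.739 Y13.411
G1 X17.530 Y20.636
G1 X9.169 Y20.602
G1 X5.017 Y13.345
G1 X9.226 Y6.120
G1 X17.587 Y6.154
G1 X21.739 Y13.411
; layer 4
G0 Z12.150
G0 X20.067 Y13.404
G1 X16.700 Y19.184
G1 X10.011 Y19.157
G1 X6.689 Y13.352
G1 X10.056 Y7.572
G1 X16.745 Y7.598
G1 X20.067 Y13.404
; layer 5
G0 Z15.188
G0 X18.395 Y13.398
G1 X15.869 Y17.733
G1 X10.853 Y17.713
G1 X8.361 Y13.358
G1 X10.886 Y9.024
G1 X15.903 Y9.043
G1 X18.395 Y13.398
; layer 6
G0 Z18.226
G0 X16.723 Y13.391
G1 X15.039 Y16.281
G1 X11.694 Y16.268
G1 X10.034 Y13.365
G1 X11.717 Y10.475
G1 X15.061 Y10.488
G1 X16.723 Y13.391
; layer 7
G0 Z21.263
G0 X15.050 Y13.384
G1 X14.209 Y14.829
G1 X12.536 Y14.823
G1 X11.706 Y13.372
G1 X12.547 Y11.927
G1 X14.220 Y11.933
G1 X15.050 Y13.384
M2 ; end

The solid is a regular 6-sided pyramid, base circumscribed radius ≈ 13.4 mm, apex at z ≈ 24.3 mm. Slicing at Δz = 3.038 mm — 8 equal slices spanning the solid's height, so layer i sits at z = i·h/8 — gives 7 non-empty perimeters. Each is a 6-segment closed polygon; G0 lifts to the layer z and rapids to the start vertex, then G1 traces the edges. The cross-section shrinks linearly with z (the slice at the apex is degenerate and omitted).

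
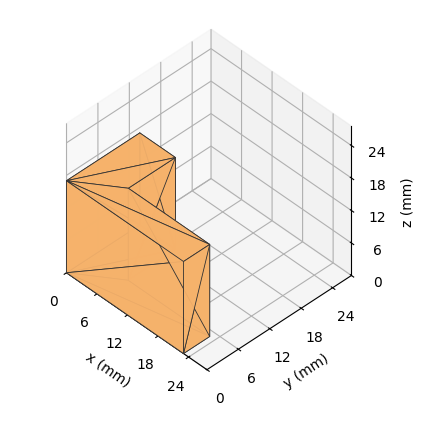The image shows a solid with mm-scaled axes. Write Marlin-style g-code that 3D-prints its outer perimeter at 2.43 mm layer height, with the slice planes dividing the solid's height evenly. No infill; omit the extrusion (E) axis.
Reading the render: the shape is an L-shaped prism: outer 23 × 14 mm, arm thicknesses ≈ 5 mm (horizontal) and 7 mm (vertical), extruded 17 mm in z (dimensions read to the nearest mm from the axis ticks). For the g-code, the solid's height is divided into equal slices at the stated Δz and each level perimeter traced with G1 moves after a G0 lift.

; perimeter-only toolpath
G21 ; units = mm
G90 ; absolute positioning
G28 ; home
; layer 1
G0 Z2.43
G0 X0.00 Y0.00
G1 X23.00 Y0.00
G1 X23.00 Y5.00
G1 X7.00 Y5.00
G1 X7.00 Y14.00
G1 X0.00 Y14.00
G1 X0.00 Y0.00
; layer 2
G0 Z4.86
G0 X0.00 Y0.00
G1 X23.00 Y0.00
G1 X23.00 Y5.00
G1 X7.00 Y5.00
G1 X7.00 Y14.00
G1 X0.00 Y14.00
G1 X0.00 Y0.00
; layer 3
G0 Z7.29
G0 X0.00 Y0.00
G1 X23.00 Y0.00
G1 X23.00 Y5.00
G1 X7.00 Y5.00
G1 X7.00 Y14.00
G1 X0.00 Y14.00
G1 X0.00 Y0.00
; layer 4
G0 Z9.71
G0 X0.00 Y0.00
G1 X23.00 Y0.00
G1 X23.00 Y5.00
G1 X7.00 Y5.00
G1 X7.00 Y14.00
G1 X0.00 Y14.00
G1 X0.00 Y0.00
; layer 5
G0 Z12.14
G0 X0.00 Y0.00
G1 X23.00 Y0.00
G1 X23.00 Y5.00
G1 X7.00 Y5.00
G1 X7.00 Y14.00
G1 X0.00 Y14.00
G1 X0.00 Y0.00
; layer 6
G0 Z14.57
G0 X0.00 Y0.00
G1 X23.00 Y0.00
G1 X23.00 Y5.00
G1 X7.00 Y5.00
G1 X7.00 Y14.00
G1 X0.00 Y14.00
G1 X0.00 Y0.00
; layer 7
G0 Z17.00
G0 X0.00 Y0.00
G1 X23.00 Y0.00
G1 X23.00 Y5.00
G1 X7.00 Y5.00
G1 X7.00 Y14.00
G1 X0.00 Y14.00
G1 X0.00 Y0.00
M2 ; end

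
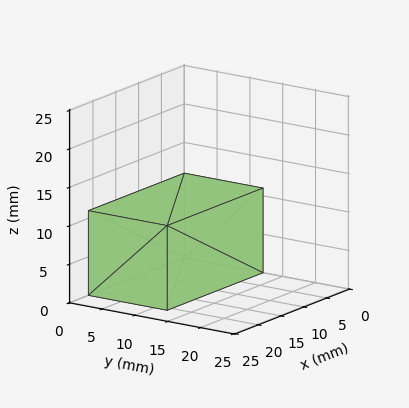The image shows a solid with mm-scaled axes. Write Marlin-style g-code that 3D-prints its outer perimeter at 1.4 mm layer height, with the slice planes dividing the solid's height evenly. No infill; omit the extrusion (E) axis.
Reading the render: the shape is a rectangular box, roughly 21 × 12 mm footprint and 11 mm tall (dimensions read to the nearest mm from the axis ticks). For the g-code, the solid's height is divided into equal slices at the stated Δz and each level perimeter traced with G1 moves after a G0 lift.

; perimeter-only toolpath
G21 ; units = mm
G90 ; absolute positioning
G28 ; home
; layer 1
G0 Z1.4
G0 X0.0 Y0.0
G1 X21.0 Y0.0
G1 X21.0 Y12.0
G1 X0.0 Y12.0
G1 X0.0 Y0.0
; layer 2
G0 Z2.8
G0 X0.0 Y0.0
G1 X21.0 Y0.0
G1 X21.0 Y12.0
G1 X0.0 Y12.0
G1 X0.0 Y0.0
; layer 3
G0 Z4.1
G0 X0.0 Y0.0
G1 X21.0 Y0.0
G1 X21.0 Y12.0
G1 X0.0 Y12.0
G1 X0.0 Y0.0
; layer 4
G0 Z5.5
G0 X0.0 Y0.0
G1 X21.0 Y0.0
G1 X21.0 Y12.0
G1 X0.0 Y12.0
G1 X0.0 Y0.0
; layer 5
G0 Z6.9
G0 X0.0 Y0.0
G1 X21.0 Y0.0
G1 X21.0 Y12.0
G1 X0.0 Y12.0
G1 X0.0 Y0.0
; layer 6
G0 Z8.2
G0 X0.0 Y0.0
G1 X21.0 Y0.0
G1 X21.0 Y12.0
G1 X0.0 Y12.0
G1 X0.0 Y0.0
; layer 7
G0 Z9.6
G0 X0.0 Y0.0
G1 X21.0 Y0.0
G1 X21.0 Y12.0
G1 X0.0 Y12.0
G1 X0.0 Y0.0
; layer 8
G0 Z11.0
G0 X0.0 Y0.0
G1 X21.0 Y0.0
G1 X21.0 Y12.0
G1 X0.0 Y12.0
G1 X0.0 Y0.0
M2 ; end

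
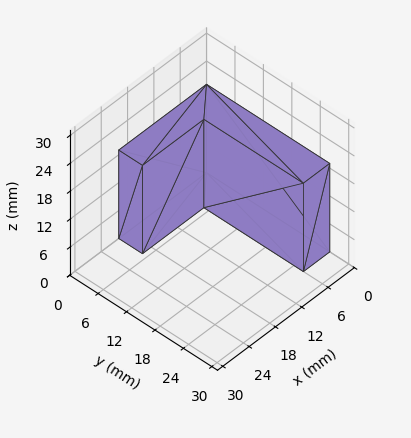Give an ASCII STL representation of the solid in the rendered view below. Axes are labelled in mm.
Reading the render: the shape is an L-shaped prism: outer 20 × 26 mm, arm thicknesses ≈ 5 mm (horizontal) and 6 mm (vertical), extruded 19 mm in z (dimensions read to the nearest mm from the axis ticks). For the STL, each face is triangulated and given an outward normal.

solid part
  facet normal 0.0000 0.0000 -1.0000
    outer loop
      vertex 20.000 5.000 0.000
      vertex 20.000 0.000 0.000
      vertex 0.000 0.000 0.000
    endloop
  endfacet
  facet normal 0.0000 0.0000 -1.0000
    outer loop
      vertex 6.000 5.000 0.000
      vertex 20.000 5.000 0.000
      vertex 0.000 0.000 0.000
    endloop
  endfacet
  facet normal 0.0000 0.0000 -1.0000
    outer loop
      vertex 6.000 26.000 0.000
      vertex 6.000 5.000 0.000
      vertex 0.000 0.000 0.000
    endloop
  endfacet
  facet normal 0.0000 0.0000 -1.0000
    outer loop
      vertex 0.000 26.000 0.000
      vertex 6.000 26.000 0.000
      vertex 0.000 0.000 0.000
    endloop
  endfacet
  facet normal 0.0000 0.0000 1.0000
    outer loop
      vertex 0.000 0.000 19.000
      vertex 20.000 0.000 19.000
      vertex 20.000 5.000 19.000
    endloop
  endfacet
  facet normal 0.0000 0.0000 1.0000
    outer loop
      vertex 0.000 0.000 19.000
      vertex 20.000 5.000 19.000
      vertex 6.000 5.000 19.000
    endloop
  endfacet
  facet normal 0.0000 0.0000 1.0000
    outer loop
      vertex 0.000 0.000 19.000
      vertex 6.000 5.000 19.000
      vertex 6.000 26.000 19.000
    endloop
  endfacet
  facet normal 0.0000 0.0000 1.0000
    outer loop
      vertex 0.000 0.000 19.000
      vertex 6.000 26.000 19.000
      vertex 0.000 26.000 19.000
    endloop
  endfacet
  facet normal 0.0000 -1.0000 0.0000
    outer loop
      vertex 0.000 0.000 0.000
      vertex 20.000 0.000 0.000
      vertex 20.000 0.000 19.000
    endloop
  endfacet
  facet normal 0.0000 -1.0000 0.0000
    outer loop
      vertex 0.000 0.000 0.000
      vertex 20.000 0.000 19.000
      vertex 0.000 0.000 19.000
    endloop
  endfacet
  facet normal 1.0000 0.0000 0.0000
    outer loop
      vertex 20.000 0.000 0.000
      vertex 20.000 5.000 0.000
      vertex 20.000 5.000 19.000
    endloop
  endfacet
  facet normal 1.0000 0.0000 0.0000
    outer loop
      vertex 20.000 0.000 0.000
      vertex 20.000 5.000 19.000
      vertex 20.000 0.000 19.000
    endloop
  endfacet
  facet normal 0.0000 1.0000 0.0000
    outer loop
      vertex 20.000 5.000 0.000
      vertex 6.000 5.000 0.000
      vertex 6.000 5.000 19.000
    endloop
  endfacet
  facet normal 0.0000 1.0000 0.0000
    outer loop
      vertex 20.000 5.000 0.000
      vertex 6.000 5.000 19.000
      vertex 20.000 5.000 19.000
    endloop
  endfacet
  facet normal 1.0000 0.0000 0.0000
    outer loop
      vertex 6.000 5.000 0.000
      vertex 6.000 26.000 0.000
      vertex 6.000 26.000 19.000
    endloop
  endfacet
  facet normal 1.0000 0.0000 0.0000
    outer loop
      vertex 6.000 5.000 0.000
      vertex 6.000 26.000 19.000
      vertex 6.000 5.000 19.000
    endloop
  endfacet
  facet normal 0.0000 1.0000 0.0000
    outer loop
      vertex 6.000 26.000 0.000
      vertex 0.000 26.000 0.000
      vertex 0.000 26.000 19.000
    endloop
  endfacet
  facet normal 0.0000 1.0000 0.0000
    outer loop
      vertex 6.000 26.000 0.000
      vertex 0.000 26.000 19.000
      vertex 6.000 26.000 19.000
    endloop
  endfacet
  facet normal -1.0000 0.0000 0.0000
    outer loop
      vertex 0.000 26.000 0.000
      vertex 0.000 0.000 0.000
      vertex 0.000 0.000 19.000
    endloop
  endfacet
  facet normal -1.0000 0.0000 0.0000
    outer loop
      vertex 0.000 26.000 0.000
      vertex 0.000 0.000 19.000
      vertex 0.000 26.000 19.000
    endloop
  endfacet
endsolid part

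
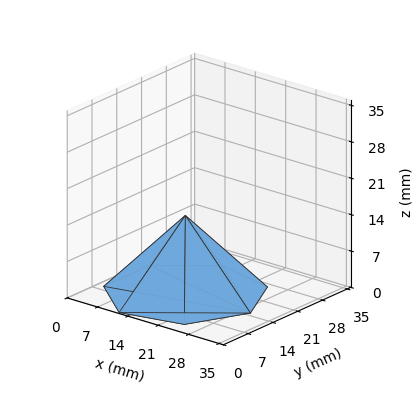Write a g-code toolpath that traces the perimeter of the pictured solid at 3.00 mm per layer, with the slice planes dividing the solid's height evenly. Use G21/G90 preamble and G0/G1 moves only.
Reading the render: the shape is a regular 7-sided pyramid, base circumscribed radius ≈ 15 mm, apex at z ≈ 15 mm (dimensions read to the nearest mm from the axis ticks). For the g-code, the solid's height is divided into equal slices at the stated Δz and each level perimeter traced with G1 moves after a G0 lift.

; perimeter-only toolpath
G21 ; units = mm
G90 ; absolute positioning
G28 ; home
; layer 1
G0 Z3.00
G0 X27.00 Y15.00
G1 X22.48 Y24.38
G1 X12.33 Y26.70
G1 X4.19 Y20.21
G1 X4.19 Y9.79
G1 X12.33 Y3.30
G1 X22.48 Y5.62
G1 X27.00 Y15.00
; layer 2
G0 Z6.00
G0 X24.00 Y15.00
G1 X20.61 Y22.04
G1 X13.00 Y23.77
G1 X6.89 Y18.91
G1 X6.89 Y11.09
G1 X13.00 Y6.23
G1 X20.61 Y7.96
G1 X24.00 Y15.00
; layer 3
G0 Z9.00
G0 X21.00 Y15.00
G1 X18.74 Y19.69
G1 X13.66 Y20.85
G1 X9.60 Y17.60
G1 X9.60 Y12.40
G1 X13.66 Y9.15
G1 X18.74 Y10.31
G1 X21.00 Y15.00
; layer 4
G0 Z12.00
G0 X18.00 Y15.00
G1 X16.87 Y17.35
G1 X14.33 Y17.92
G1 X12.30 Y16.30
G1 X12.30 Y13.70
G1 X14.33 Y12.08
G1 X16.87 Y12.65
G1 X18.00 Y15.00
M2 ; end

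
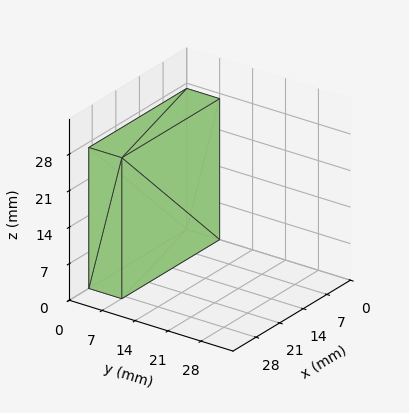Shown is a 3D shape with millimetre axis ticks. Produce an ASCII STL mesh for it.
Reading the render: the shape is a rectangular box, roughly 29 × 7 mm footprint and 27 mm tall (dimensions read to the nearest mm from the axis ticks). For the STL, each face is triangulated and given an outward normal.

solid part
  facet normal 0.0000 0.0000 -1.0000
    outer loop
      vertex 29.00 7.00 0.00
      vertex 29.00 0.00 0.00
      vertex 0.00 0.00 0.00
    endloop
  endfacet
  facet normal 0.0000 0.0000 -1.0000
    outer loop
      vertex 0.00 7.00 0.00
      vertex 29.00 7.00 0.00
      vertex 0.00 0.00 0.00
    endloop
  endfacet
  facet normal 0.0000 0.0000 1.0000
    outer loop
      vertex 0.00 0.00 27.00
      vertex 29.00 0.00 27.00
      vertex 29.00 7.00 27.00
    endloop
  endfacet
  facet normal 0.0000 0.0000 1.0000
    outer loop
      vertex 0.00 0.00 27.00
      vertex 29.00 7.00 27.00
      vertex 0.00 7.00 27.00
    endloop
  endfacet
  facet normal 0.0000 -1.0000 0.0000
    outer loop
      vertex 0.00 0.00 0.00
      vertex 29.00 0.00 0.00
      vertex 29.00 0.00 27.00
    endloop
  endfacet
  facet normal 0.0000 -1.0000 0.0000
    outer loop
      vertex 0.00 0.00 0.00
      vertex 29.00 0.00 27.00
      vertex 0.00 0.00 27.00
    endloop
  endfacet
  facet normal 0.0000 1.0000 0.0000
    outer loop
      vertex 29.00 7.00 27.00
      vertex 29.00 7.00 0.00
      vertex 0.00 7.00 0.00
    endloop
  endfacet
  facet normal 0.0000 1.0000 0.0000
    outer loop
      vertex 0.00 7.00 27.00
      vertex 29.00 7.00 27.00
      vertex 0.00 7.00 0.00
    endloop
  endfacet
  facet normal -1.0000 0.0000 0.0000
    outer loop
      vertex 0.00 7.00 27.00
      vertex 0.00 7.00 0.00
      vertex 0.00 0.00 0.00
    endloop
  endfacet
  facet normal -1.0000 0.0000 0.0000
    outer loop
      vertex 0.00 0.00 27.00
      vertex 0.00 7.00 27.00
      vertex 0.00 0.00 0.00
    endloop
  endfacet
  facet normal 1.0000 0.0000 0.0000
    outer loop
      vertex 29.00 0.00 0.00
      vertex 29.00 7.00 0.00
      vertex 29.00 7.00 27.00
    endloop
  endfacet
  facet normal 1.0000 0.0000 0.0000
    outer loop
      vertex 29.00 0.00 0.00
      vertex 29.00 7.00 27.00
      vertex 29.00 0.00 27.00
    endloop
  endfacet
endsolid part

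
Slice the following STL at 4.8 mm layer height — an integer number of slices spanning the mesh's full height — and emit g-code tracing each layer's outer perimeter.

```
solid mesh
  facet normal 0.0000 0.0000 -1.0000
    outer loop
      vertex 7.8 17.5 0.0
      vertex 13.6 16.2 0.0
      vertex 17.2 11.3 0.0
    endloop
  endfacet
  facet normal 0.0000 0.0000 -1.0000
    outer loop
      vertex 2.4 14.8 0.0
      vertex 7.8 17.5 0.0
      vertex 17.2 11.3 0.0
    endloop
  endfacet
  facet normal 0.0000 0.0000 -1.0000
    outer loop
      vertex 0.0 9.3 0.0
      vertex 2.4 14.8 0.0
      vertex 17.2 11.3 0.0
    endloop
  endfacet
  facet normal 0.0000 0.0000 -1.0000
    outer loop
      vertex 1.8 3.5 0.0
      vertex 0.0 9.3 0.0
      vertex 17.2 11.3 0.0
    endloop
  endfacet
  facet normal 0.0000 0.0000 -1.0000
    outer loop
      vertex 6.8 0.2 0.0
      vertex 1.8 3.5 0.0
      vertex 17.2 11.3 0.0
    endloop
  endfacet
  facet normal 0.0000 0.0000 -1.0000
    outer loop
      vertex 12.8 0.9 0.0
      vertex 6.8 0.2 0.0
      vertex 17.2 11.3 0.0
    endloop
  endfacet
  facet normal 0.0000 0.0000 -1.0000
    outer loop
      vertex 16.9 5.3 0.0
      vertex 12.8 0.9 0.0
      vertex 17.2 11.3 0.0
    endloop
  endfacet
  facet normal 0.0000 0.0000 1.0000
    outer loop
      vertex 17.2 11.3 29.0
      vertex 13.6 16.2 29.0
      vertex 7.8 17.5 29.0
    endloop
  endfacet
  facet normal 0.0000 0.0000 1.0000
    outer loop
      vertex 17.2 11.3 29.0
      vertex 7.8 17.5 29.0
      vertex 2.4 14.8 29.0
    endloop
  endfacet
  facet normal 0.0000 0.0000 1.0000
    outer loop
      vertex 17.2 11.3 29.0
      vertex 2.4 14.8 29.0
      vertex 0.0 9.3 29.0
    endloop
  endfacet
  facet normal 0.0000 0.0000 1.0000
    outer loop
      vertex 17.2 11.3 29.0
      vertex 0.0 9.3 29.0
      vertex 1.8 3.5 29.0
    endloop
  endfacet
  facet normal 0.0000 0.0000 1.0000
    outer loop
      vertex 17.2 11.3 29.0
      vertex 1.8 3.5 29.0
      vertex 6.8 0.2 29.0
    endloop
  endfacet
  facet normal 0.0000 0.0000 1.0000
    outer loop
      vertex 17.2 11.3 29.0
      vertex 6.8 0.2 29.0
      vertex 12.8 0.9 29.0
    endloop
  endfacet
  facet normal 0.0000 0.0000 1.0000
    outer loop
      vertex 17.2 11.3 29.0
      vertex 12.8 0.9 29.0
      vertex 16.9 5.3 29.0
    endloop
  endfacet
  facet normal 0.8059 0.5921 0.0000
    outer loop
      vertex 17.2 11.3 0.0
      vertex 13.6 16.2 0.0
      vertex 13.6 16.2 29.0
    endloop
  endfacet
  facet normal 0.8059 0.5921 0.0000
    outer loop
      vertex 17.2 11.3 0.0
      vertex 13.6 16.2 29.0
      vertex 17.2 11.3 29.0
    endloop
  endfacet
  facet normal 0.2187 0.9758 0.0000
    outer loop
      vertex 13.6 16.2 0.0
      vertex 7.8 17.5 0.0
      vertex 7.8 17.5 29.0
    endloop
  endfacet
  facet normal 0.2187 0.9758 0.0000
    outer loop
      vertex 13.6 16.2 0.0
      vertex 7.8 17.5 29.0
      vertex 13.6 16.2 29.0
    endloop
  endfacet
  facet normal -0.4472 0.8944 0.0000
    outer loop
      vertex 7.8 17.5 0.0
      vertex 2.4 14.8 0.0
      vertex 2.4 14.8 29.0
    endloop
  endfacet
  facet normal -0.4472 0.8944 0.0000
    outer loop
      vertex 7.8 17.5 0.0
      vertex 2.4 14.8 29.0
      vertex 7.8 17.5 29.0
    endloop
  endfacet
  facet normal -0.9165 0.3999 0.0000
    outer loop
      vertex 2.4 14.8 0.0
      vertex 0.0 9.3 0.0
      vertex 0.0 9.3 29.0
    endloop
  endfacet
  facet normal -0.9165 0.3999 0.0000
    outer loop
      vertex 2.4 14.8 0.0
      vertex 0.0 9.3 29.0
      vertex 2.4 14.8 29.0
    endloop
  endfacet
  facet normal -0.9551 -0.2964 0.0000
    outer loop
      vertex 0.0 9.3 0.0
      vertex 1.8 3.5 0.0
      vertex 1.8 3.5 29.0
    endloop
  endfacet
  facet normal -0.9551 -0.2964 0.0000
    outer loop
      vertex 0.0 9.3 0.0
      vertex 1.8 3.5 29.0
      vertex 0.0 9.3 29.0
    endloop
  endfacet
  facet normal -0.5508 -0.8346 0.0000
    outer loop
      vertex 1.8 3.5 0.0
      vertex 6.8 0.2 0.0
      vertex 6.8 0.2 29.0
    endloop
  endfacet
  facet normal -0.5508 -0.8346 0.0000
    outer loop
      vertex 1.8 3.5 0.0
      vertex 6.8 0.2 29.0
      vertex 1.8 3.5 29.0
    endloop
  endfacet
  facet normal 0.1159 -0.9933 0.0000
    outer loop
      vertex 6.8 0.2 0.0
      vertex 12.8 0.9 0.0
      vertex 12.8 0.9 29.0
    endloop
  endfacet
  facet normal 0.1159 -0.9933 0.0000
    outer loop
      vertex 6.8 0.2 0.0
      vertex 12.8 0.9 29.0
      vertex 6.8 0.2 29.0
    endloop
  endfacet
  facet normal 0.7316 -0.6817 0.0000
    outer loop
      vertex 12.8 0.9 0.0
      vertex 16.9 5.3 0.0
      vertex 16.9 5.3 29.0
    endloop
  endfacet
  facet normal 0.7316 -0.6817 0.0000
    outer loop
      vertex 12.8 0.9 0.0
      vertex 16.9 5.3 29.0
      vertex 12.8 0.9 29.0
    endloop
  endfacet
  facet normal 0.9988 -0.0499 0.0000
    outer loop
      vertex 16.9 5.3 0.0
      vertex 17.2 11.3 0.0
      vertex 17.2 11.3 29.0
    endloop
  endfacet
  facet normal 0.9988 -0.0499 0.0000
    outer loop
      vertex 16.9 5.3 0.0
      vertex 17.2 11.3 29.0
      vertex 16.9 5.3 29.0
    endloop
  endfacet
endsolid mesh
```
; perimeter-only toolpath
G21 ; units = mm
G90 ; absolute positioning
G28 ; home
; layer 1
G0 Z4.8
G0 X17.2 Y11.3
G1 X13.6 Y16.2
G1 X7.8 Y17.5
G1 X2.4 Y14.8
G1 X0.0 Y9.3
G1 X1.8 Y3.5
G1 X6.8 Y0.2
G1 X12.8 Y0.9
G1 X16.9 Y5.3
G1 X17.2 Y11.3
; layer 2
G0 Z9.7
G0 X17.2 Y11.3
G1 X13.6 Y16.2
G1 X7.8 Y17.5
G1 X2.4 Y14.8
G1 X0.0 Y9.3
G1 X1.8 Y3.5
G1 X6.8 Y0.2
G1 X12.8 Y0.9
G1 X16.9 Y5.3
G1 X17.2 Y11.3
; layer 3
G0 Z14.5
G0 X17.2 Y11.3
G1 X13.6 Y16.2
G1 X7.8 Y17.5
G1 X2.4 Y14.8
G1 X0.0 Y9.3
G1 X1.8 Y3.5
G1 X6.8 Y0.2
G1 X12.8 Y0.9
G1 X16.9 Y5.3
G1 X17.2 Y11.3
; layer 4
G0 Z19.3
G0 X17.2 Y11.3
G1 X13.6 Y16.2
G1 X7.8 Y17.5
G1 X2.4 Y14.8
G1 X0.0 Y9.3
G1 X1.8 Y3.5
G1 X6.8 Y0.2
G1 X12.8 Y0.9
G1 X16.9 Y5.3
G1 X17.2 Y11.3
; layer 5
G0 Z24.2
G0 X17.2 Y11.3
G1 X13.6 Y16.2
G1 X7.8 Y17.5
G1 X2.4 Y14.8
G1 X0.0 Y9.3
G1 X1.8 Y3.5
G1 X6.8 Y0.2
G1 X12.8 Y0.9
G1 X16.9 Y5.3
G1 X17.2 Y11.3
; layer 6
G0 Z29.0
G0 X17.2 Y11.3
G1 X13.6 Y16.2
G1 X7.8 Y17.5
G1 X2.4 Y14.8
G1 X0.0 Y9.3
G1 X1.8 Y3.5
G1 X6.8 Y0.2
G1 X12.8 Y0.9
G1 X16.9 Y5.3
G1 X17.2 Y11.3
M2 ; end

The solid is a regular 9-sided prism (a cylinder approximated with 9 flat sides), circumscribed radius ≈ 8.8 mm, height ≈ 29 mm. Slicing at Δz = 4.8 mm — 6 equal slices spanning the solid's height, so layer i sits at z = i·h/6 — gives 6 non-empty perimeters. Each is a 9-segment closed polygon; G0 lifts to the layer z and rapids to the start vertex, then G1 traces the edges.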